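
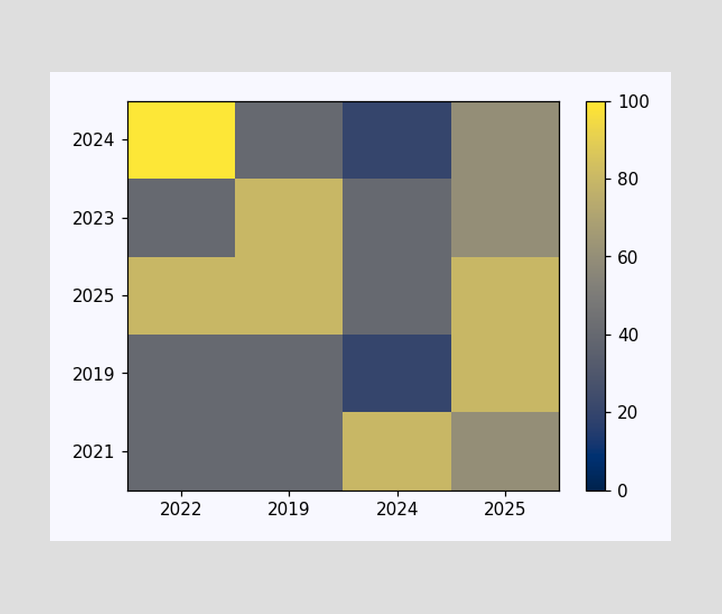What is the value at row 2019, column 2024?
Matching cell (2019, 2024) against the colorbar gives 20.

20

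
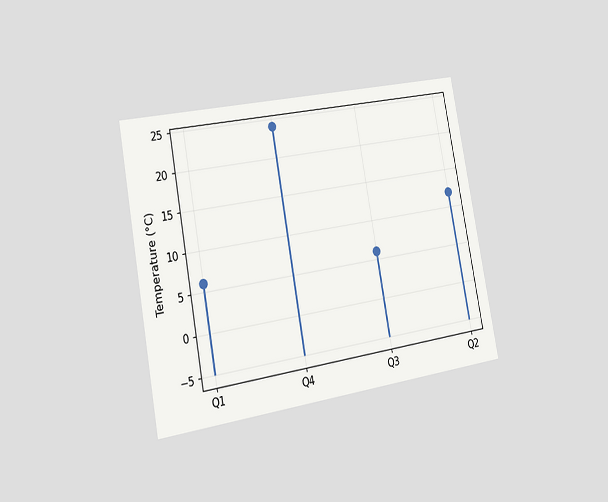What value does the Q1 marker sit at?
6°C

The chart is tilted about 10° counter-clockwise and viewed slightly from the left. The Q1 marker sits at 6°C.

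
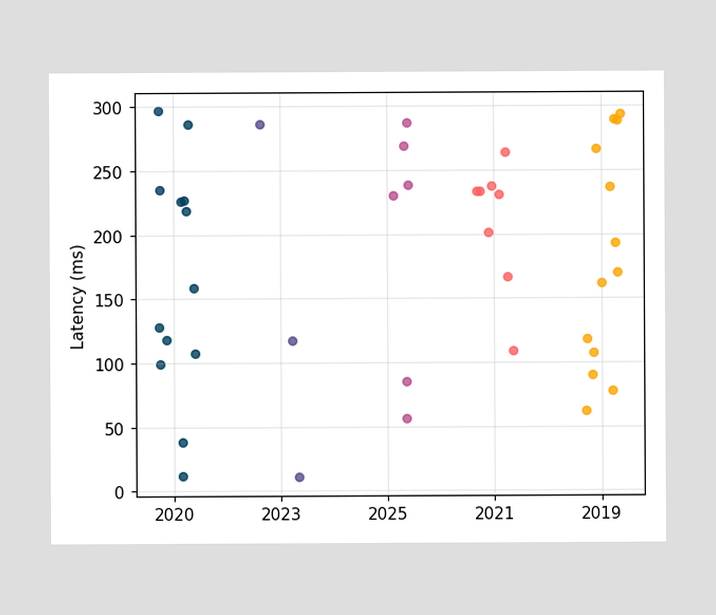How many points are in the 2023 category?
Counting the markers in the 2023 column gives 3.

3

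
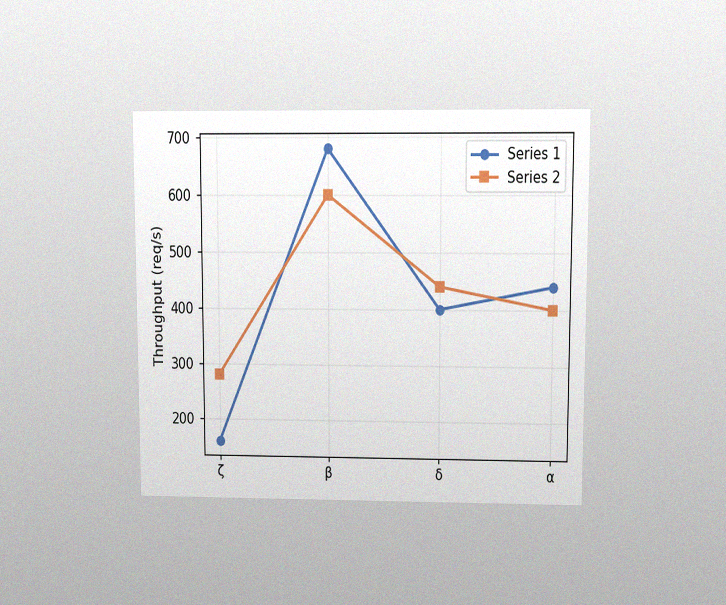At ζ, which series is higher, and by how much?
The chart is viewed at a slight angle, with some photo noise. At ζ, Series 2 sits above the other line by 120req/s.

Series 2, by 120req/s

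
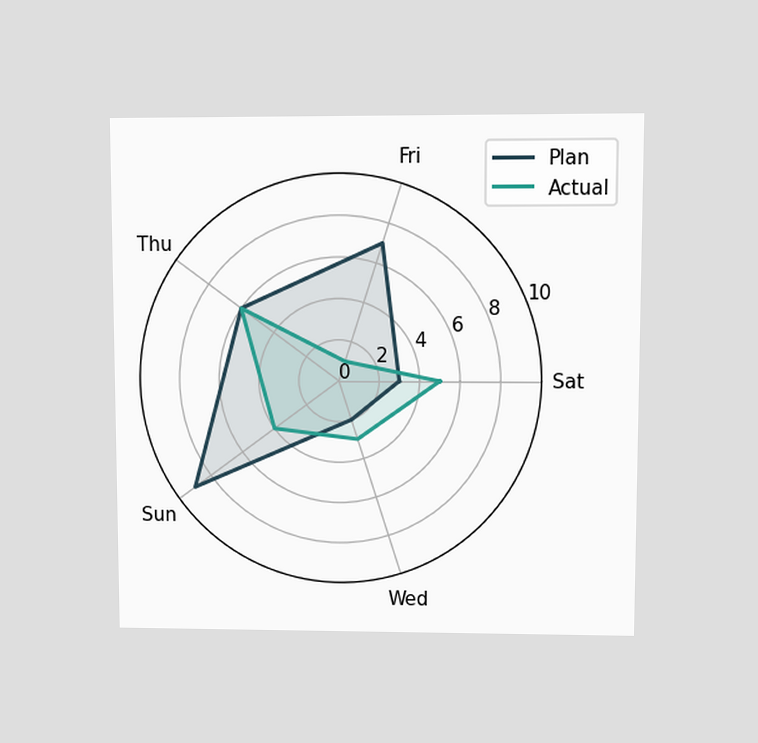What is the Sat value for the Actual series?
The chart is viewed at a slight angle. On the Sat axis, Actual reaches 5.

5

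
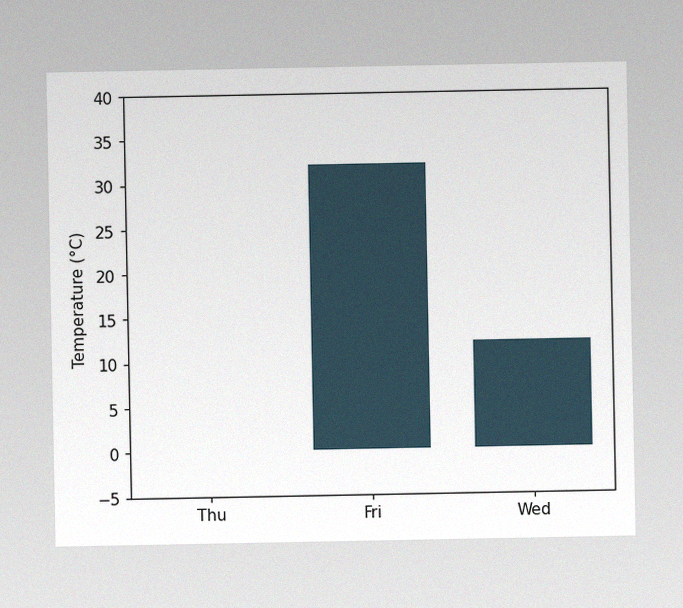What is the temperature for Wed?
The image has some photo noise and uneven lighting. Reading along the chart's y-axis, the Wed bar reaches 12°C.

12°C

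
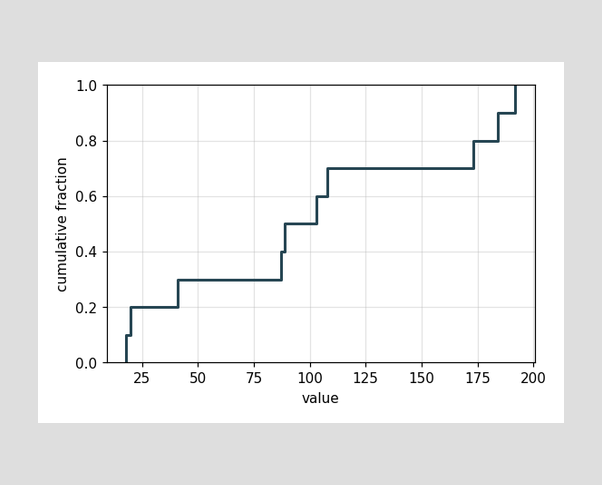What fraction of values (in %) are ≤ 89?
50%

At x=89 the ECDF step is at 50%.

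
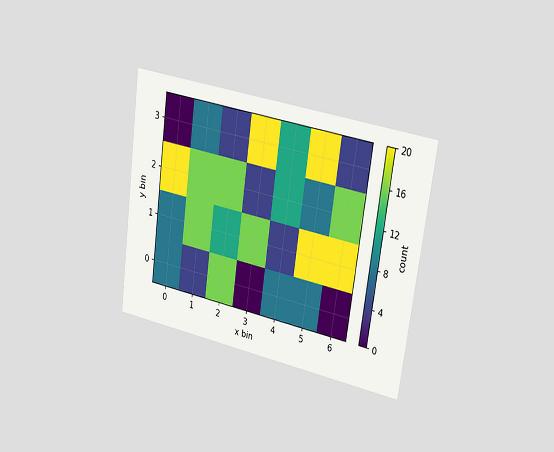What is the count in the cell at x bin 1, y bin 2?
The chart is tilted about 8° clockwise and viewed slightly from the right. Matching the cell (1, 2) against the colorbar gives 16.

16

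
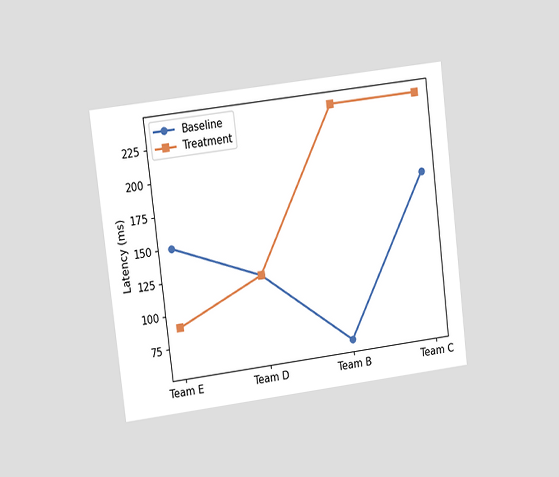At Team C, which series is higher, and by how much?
The chart is tilted about 7° counter-clockwise and viewed at a slight angle. At Team C, Treatment sits above the other line by 60ms.

Treatment, by 60ms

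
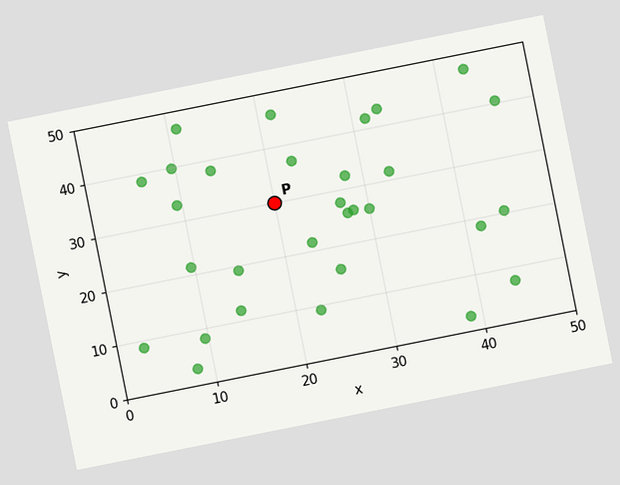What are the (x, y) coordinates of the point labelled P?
(20, 30)

The chart is tilted about 11° counter-clockwise. Following the gridlines from P to each axis, P sits at (20, 30).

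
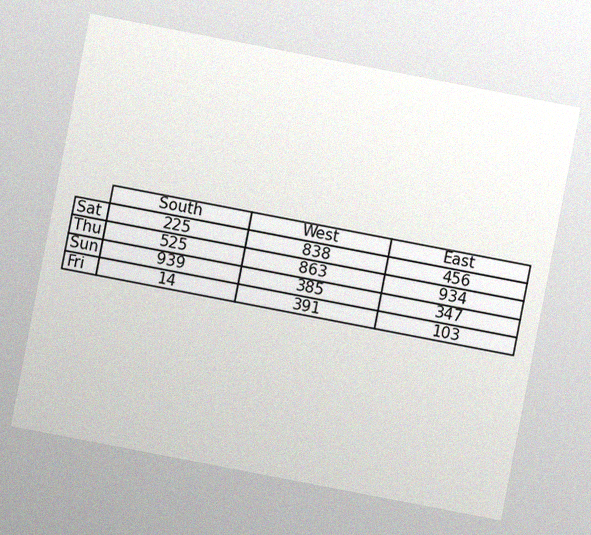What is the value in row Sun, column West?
385

The chart is tilted about 11° clockwise, with some photo noise. The (Sun, West) cell reads 385.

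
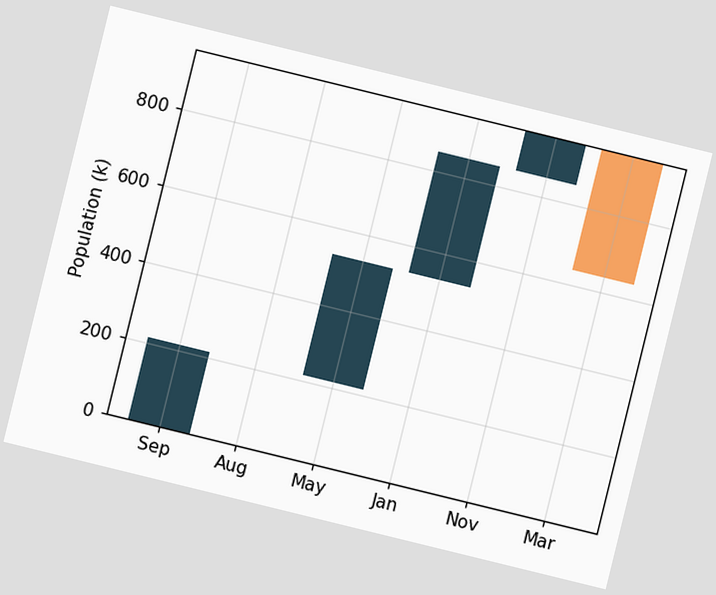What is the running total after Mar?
636k

The chart is tilted about 14° clockwise. After Mar the running total reaches 636k.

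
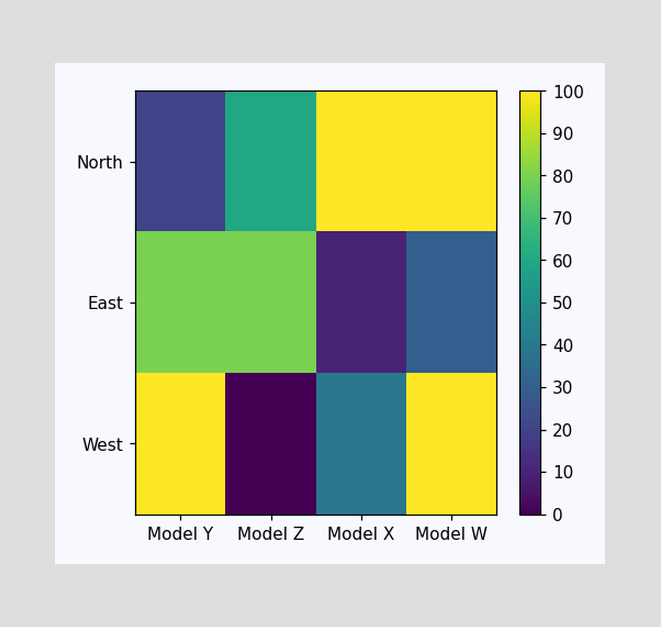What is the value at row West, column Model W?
Matching cell (West, Model W) against the colorbar gives 100.

100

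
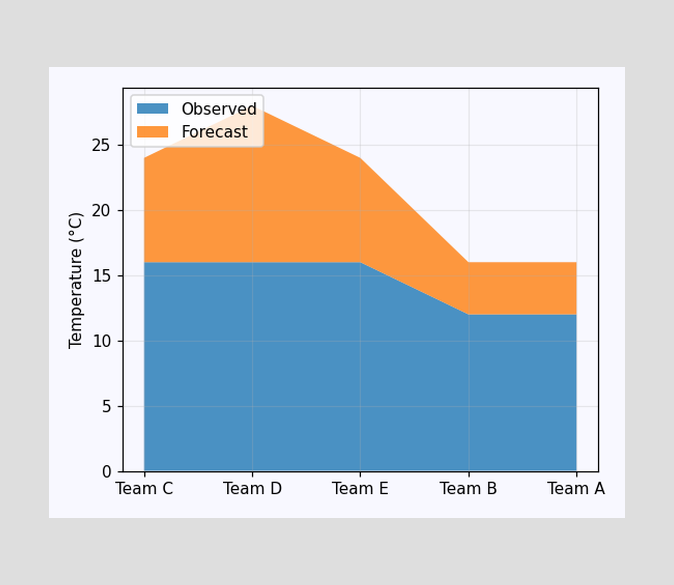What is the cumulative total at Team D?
28°C

The stacked total at Team D reaches 28°C.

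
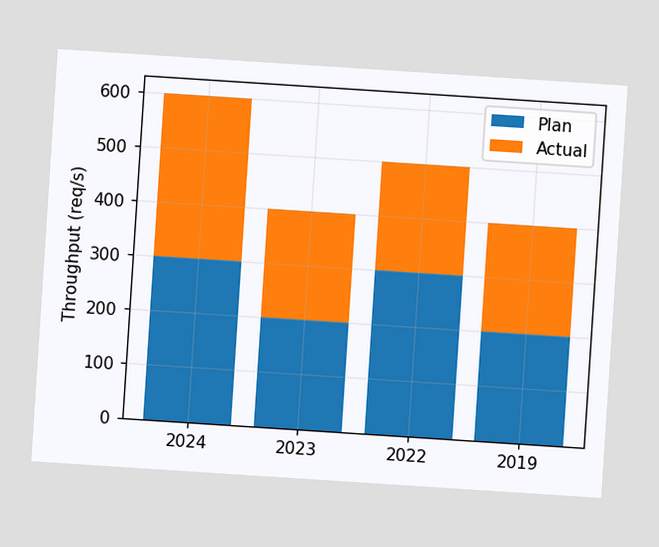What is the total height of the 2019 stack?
400req/s

The chart is tilted about 4° clockwise. The 2019 stack's top reaches 400req/s on the y-axis.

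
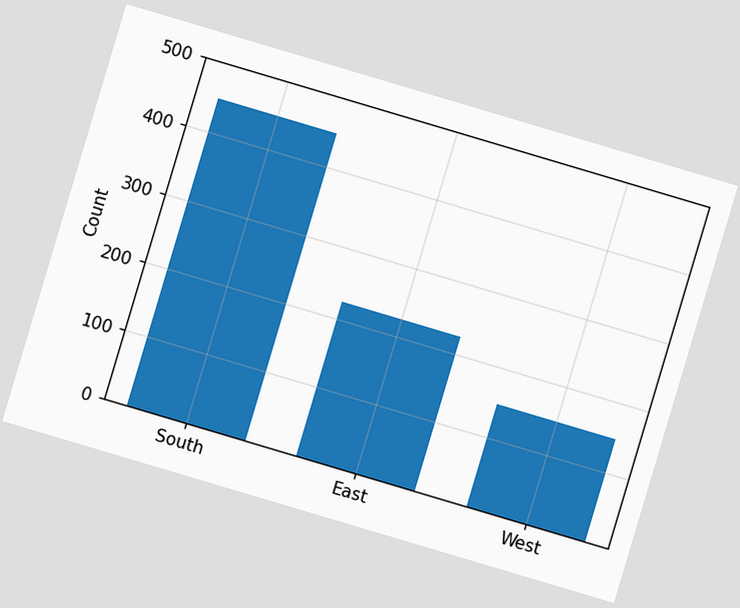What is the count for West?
The chart is tilted about 17° clockwise. Reading along the chart's y-axis, the West bar reaches 150.

150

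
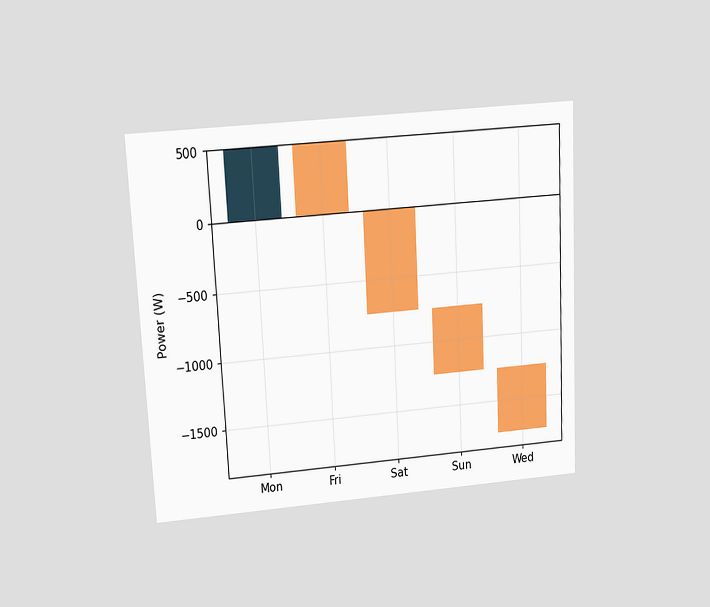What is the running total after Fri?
0W

The chart is tilted about 3° counter-clockwise and viewed slightly from above. After Fri the running total reaches 0W.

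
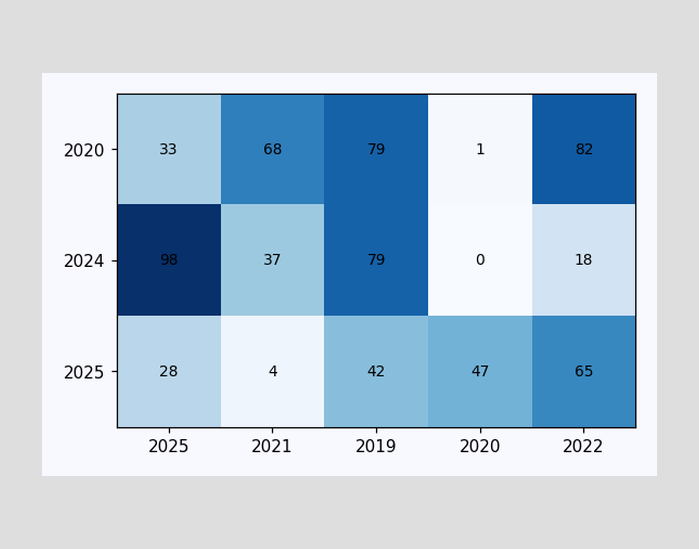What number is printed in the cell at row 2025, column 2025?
28

The (2025, 2025) cell reads 28.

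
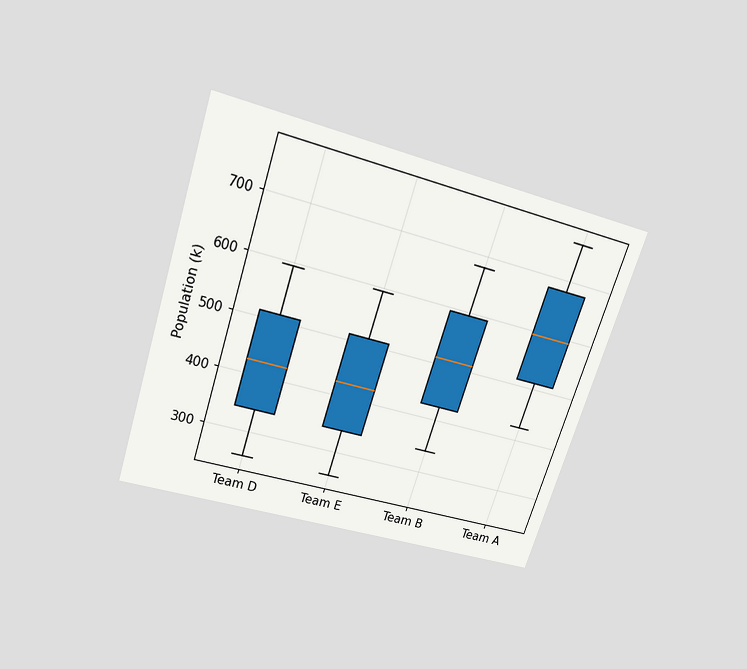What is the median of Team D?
425k

The chart is tilted about 18° clockwise and viewed slightly from above. The median line in the Team D box sits at 425k.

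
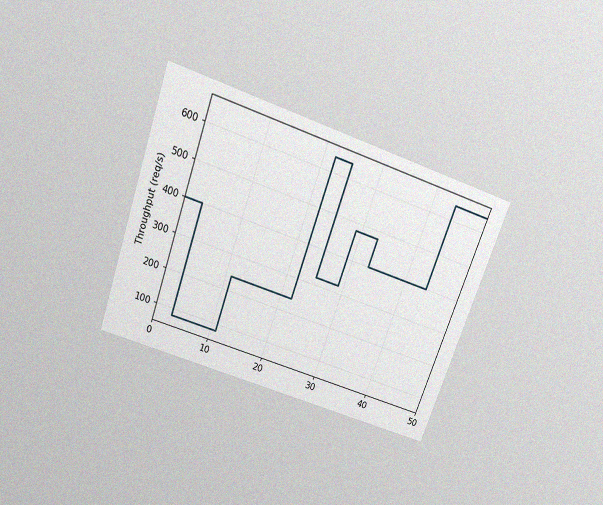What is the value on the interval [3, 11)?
The chart is tilted about 20° clockwise and viewed slightly from above, with some photo noise. On [3, 11) the step sits at 80req/s.

80req/s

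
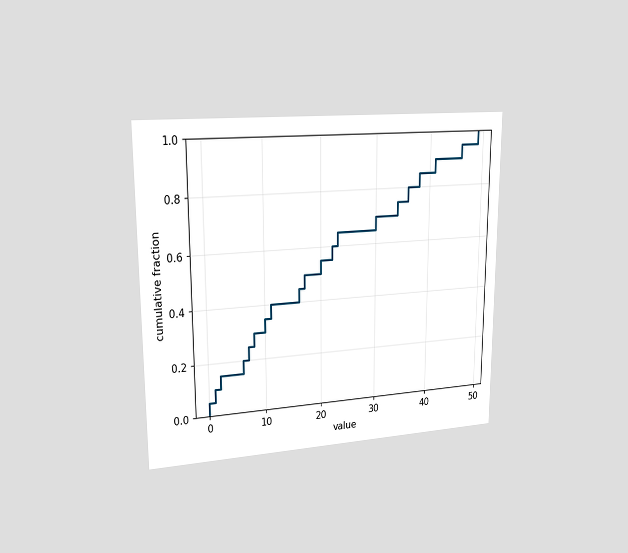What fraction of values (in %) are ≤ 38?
85%

The chart is viewed slightly from the left. At x=38 the ECDF step is at 85%.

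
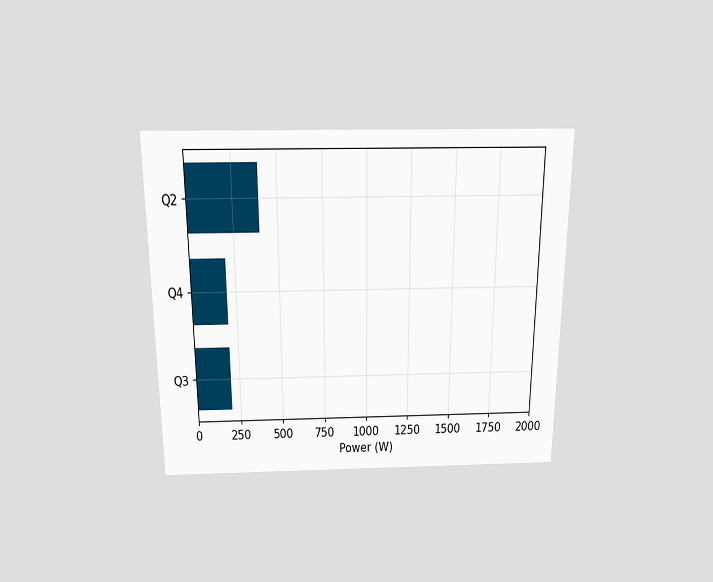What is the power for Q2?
The chart is viewed slightly from above. Reading along the chart's x-axis, the Q2 bar reaches 400W.

400W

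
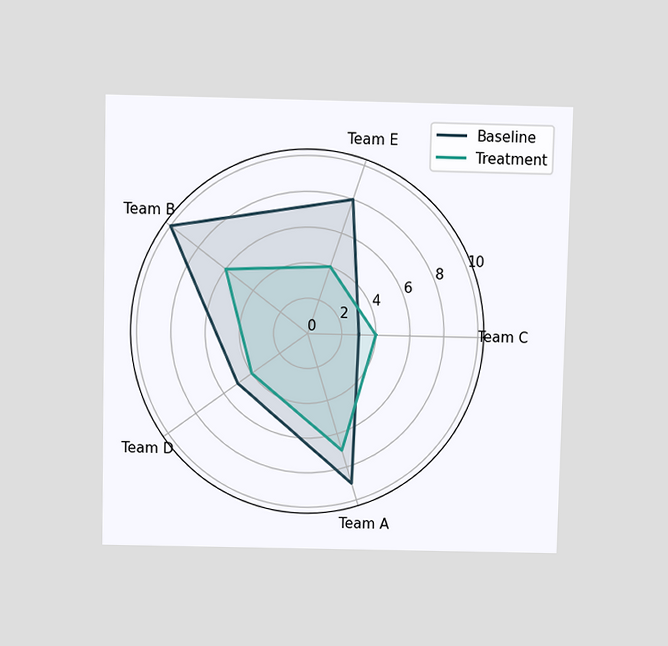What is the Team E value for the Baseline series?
8

The chart is viewed at a slight angle. On the Team E axis, Baseline reaches 8.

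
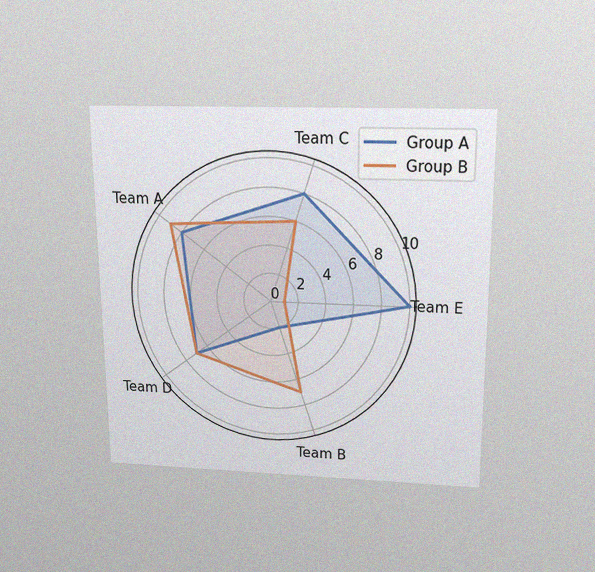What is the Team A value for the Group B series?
9

The chart is viewed slightly from above, with some photo noise. On the Team A axis, Group B reaches 9.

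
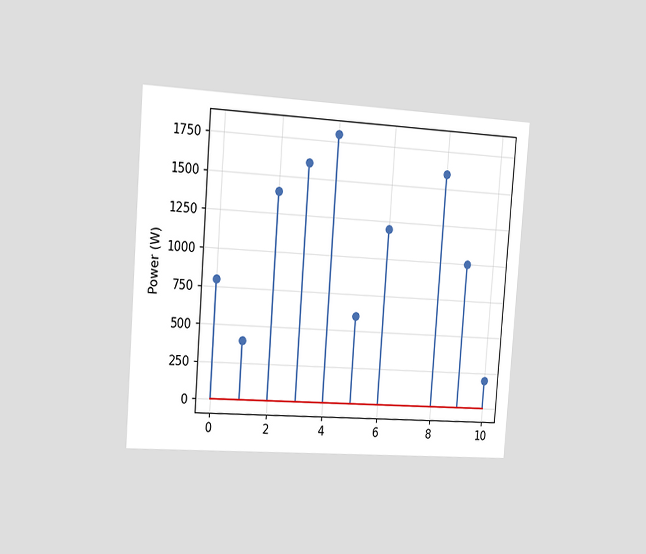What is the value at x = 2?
1400W

The chart is tilted about 4° clockwise and viewed slightly from the left. The stem at x=2 reaches 1400W.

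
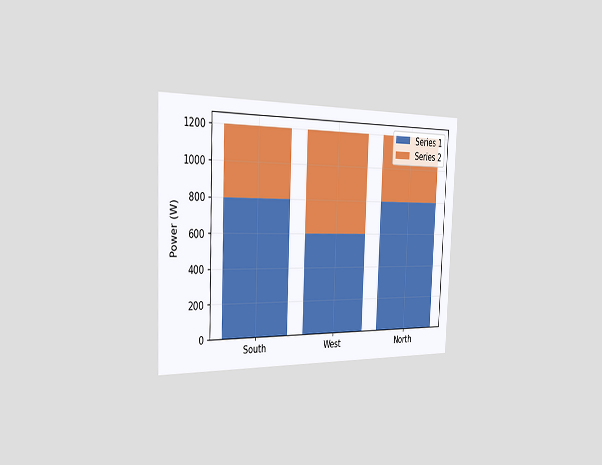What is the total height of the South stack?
The chart is tilted about 2° clockwise and viewed slightly from the left. The South stack's top reaches 1200W on the y-axis.

1200W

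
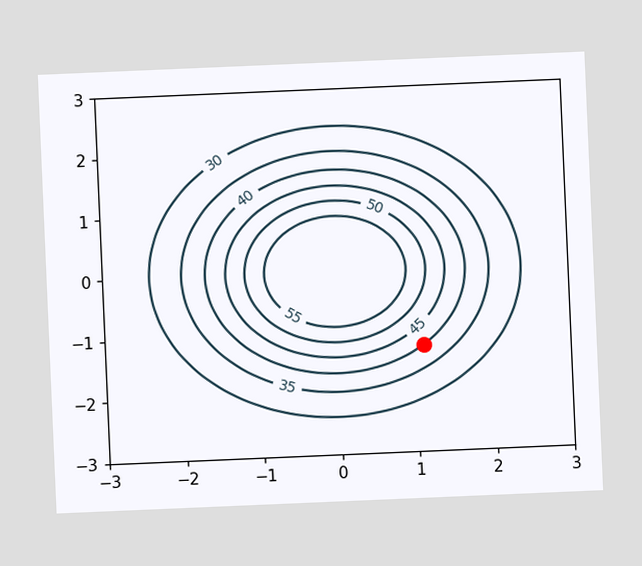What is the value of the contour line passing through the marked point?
The chart is tilted about 2° counter-clockwise. The marked point sits on the contour labelled 40.

40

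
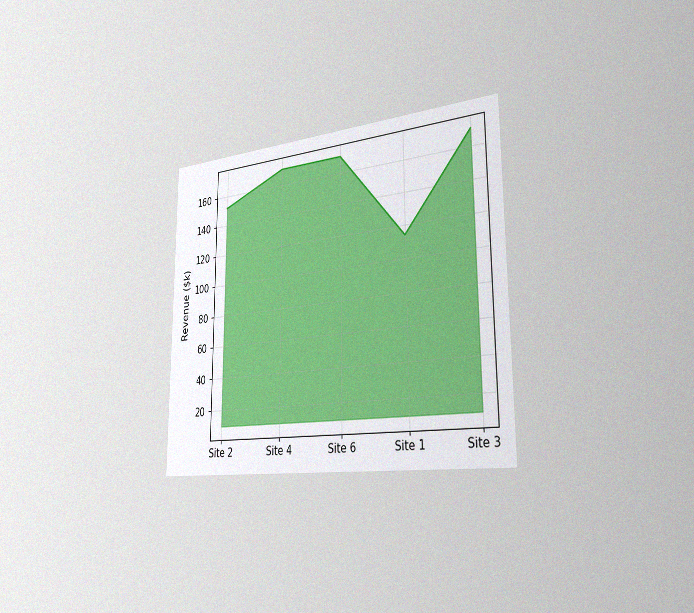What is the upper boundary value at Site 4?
The chart is viewed slightly from the right, with some photo noise. At Site 4 the upper boundary is at $171k.

$171k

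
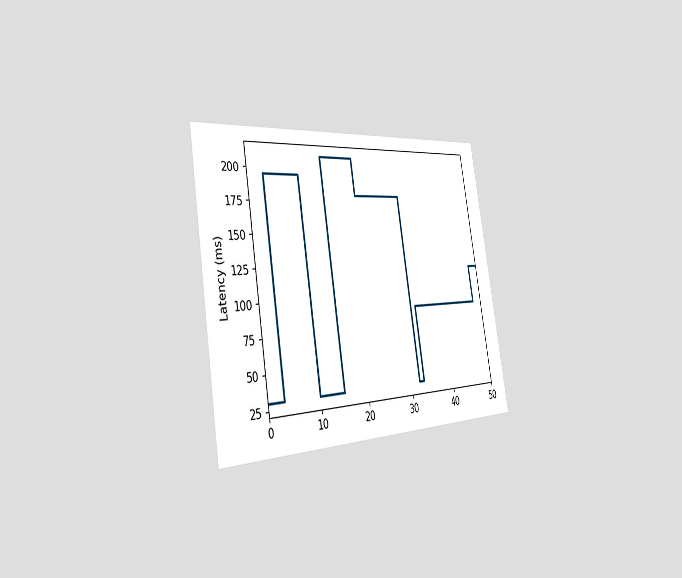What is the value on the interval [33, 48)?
90ms

The chart is tilted about 9° counter-clockwise and viewed slightly from the left. On [33, 48) the step sits at 90ms.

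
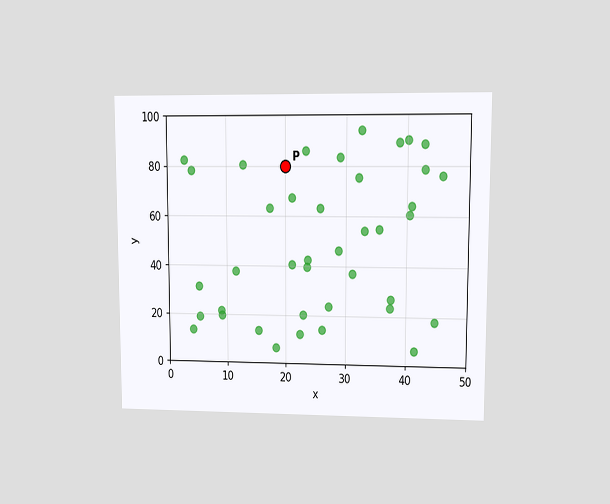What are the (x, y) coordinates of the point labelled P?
(20, 80)

The chart is viewed at a slight angle. Following the gridlines from P to each axis, P sits at (20, 80).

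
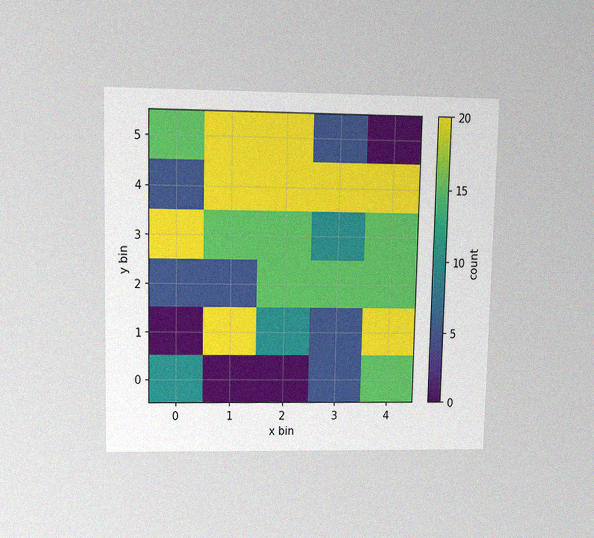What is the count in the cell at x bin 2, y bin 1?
The chart is viewed at a slight angle, with some photo noise. Matching the cell (2, 1) against the colorbar gives 10.

10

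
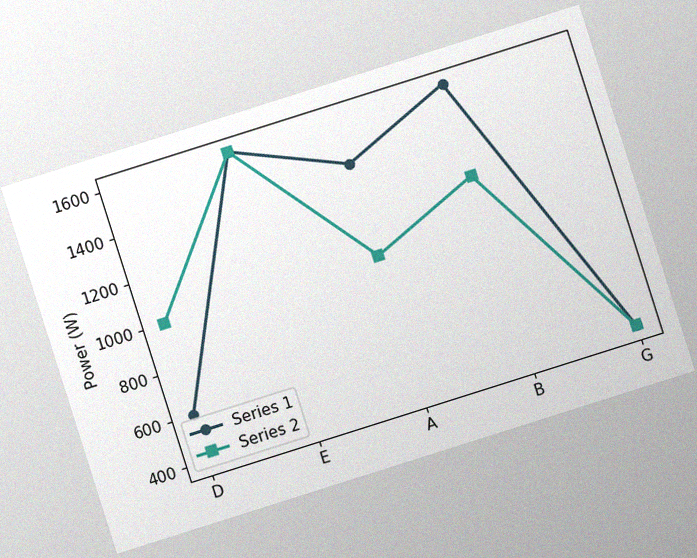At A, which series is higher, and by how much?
The chart is tilted about 18° counter-clockwise, with some photo noise. At A, Series 1 sits above the other line by 400W.

Series 1, by 400W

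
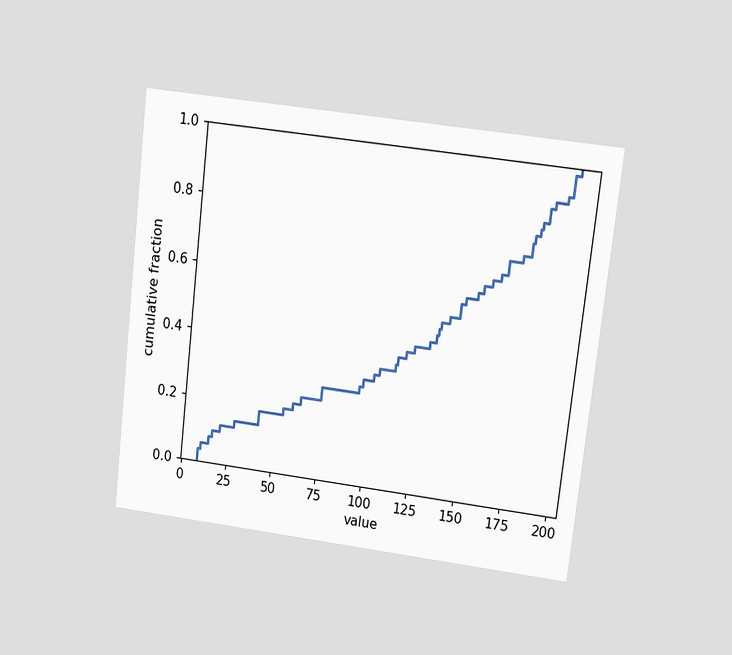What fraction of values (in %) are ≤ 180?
The chart is tilted about 7° clockwise and viewed at a slight angle. At x=180 the ECDF step is at 84%.

84%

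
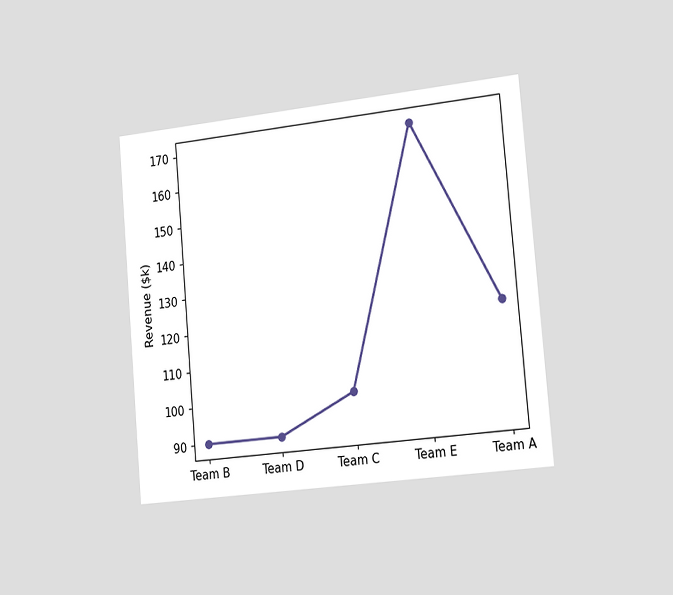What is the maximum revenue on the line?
$170k

The chart is tilted about 5° counter-clockwise and viewed slightly from the right. The highest point is at Team E, and reading across to the y-axis gives $170k.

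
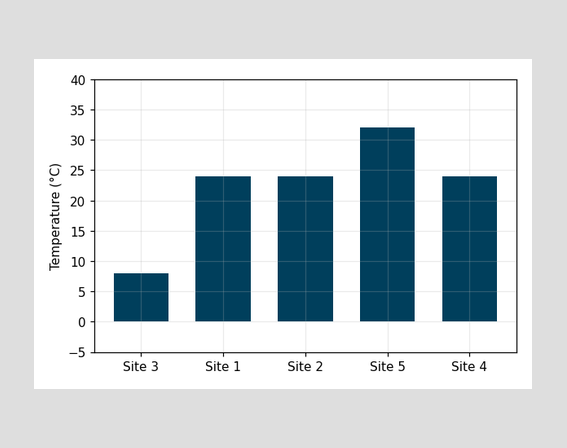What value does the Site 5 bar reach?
Reading along the chart's y-axis, the Site 5 bar reaches 32°C.

32°C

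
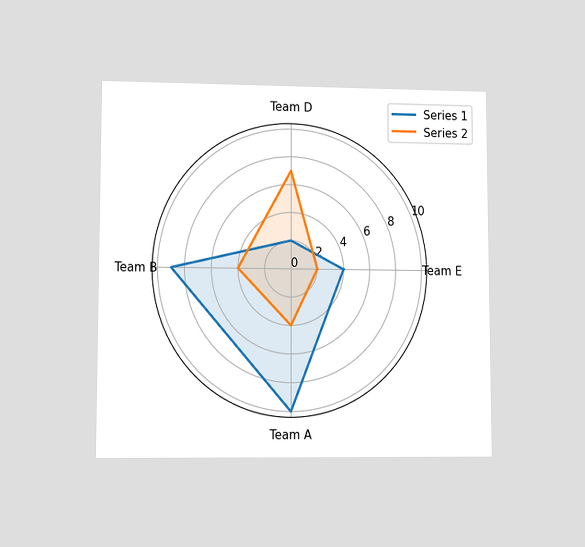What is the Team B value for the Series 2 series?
The chart is viewed at a slight angle. On the Team B axis, Series 2 reaches 4.

4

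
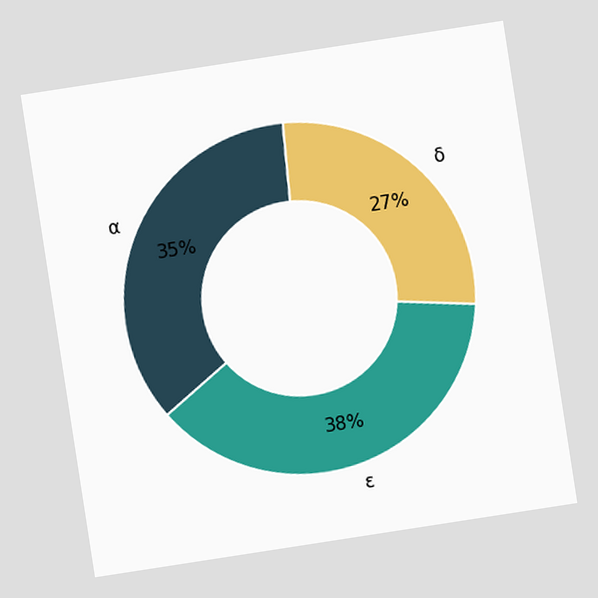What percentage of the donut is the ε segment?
38%

The chart is tilted about 9° counter-clockwise. The ε segment takes up 38% of the ring.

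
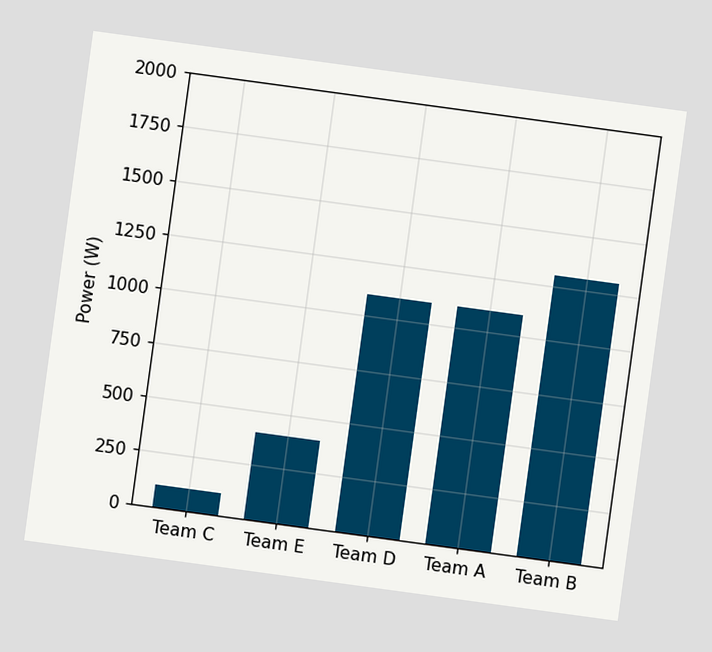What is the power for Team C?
100W

The chart is tilted about 8° clockwise. Reading along the chart's y-axis, the Team C bar reaches 100W.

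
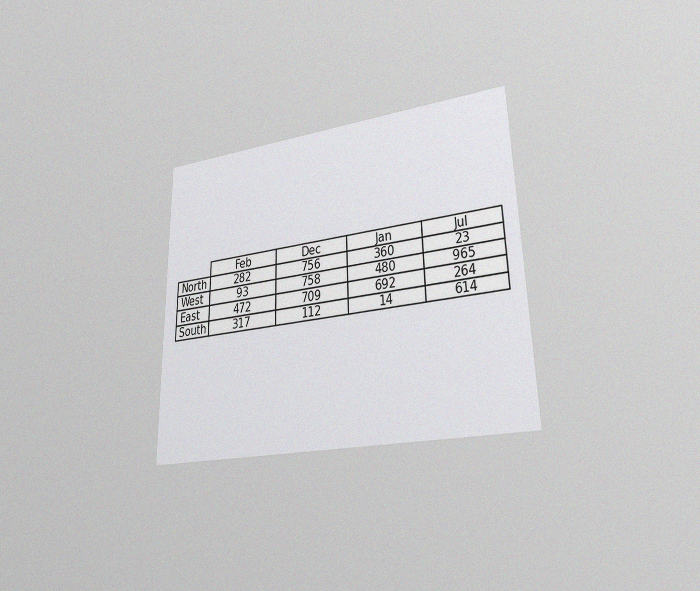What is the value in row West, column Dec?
758

The chart is viewed at a slight angle, with some photo noise. The (West, Dec) cell reads 758.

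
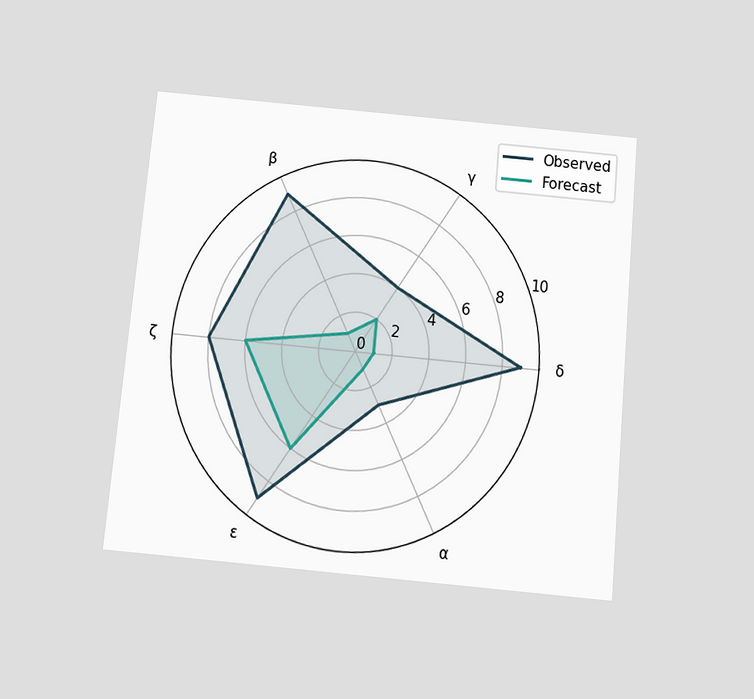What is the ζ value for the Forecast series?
6

The chart is tilted about 5° clockwise and viewed slightly from below. On the ζ axis, Forecast reaches 6.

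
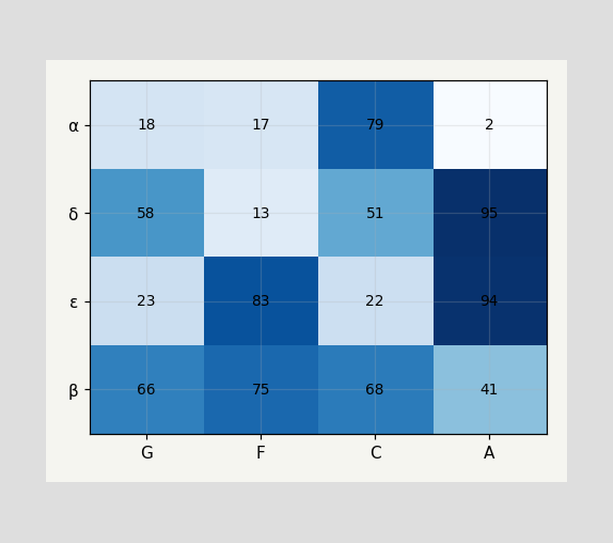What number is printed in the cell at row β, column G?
66

The (β, G) cell reads 66.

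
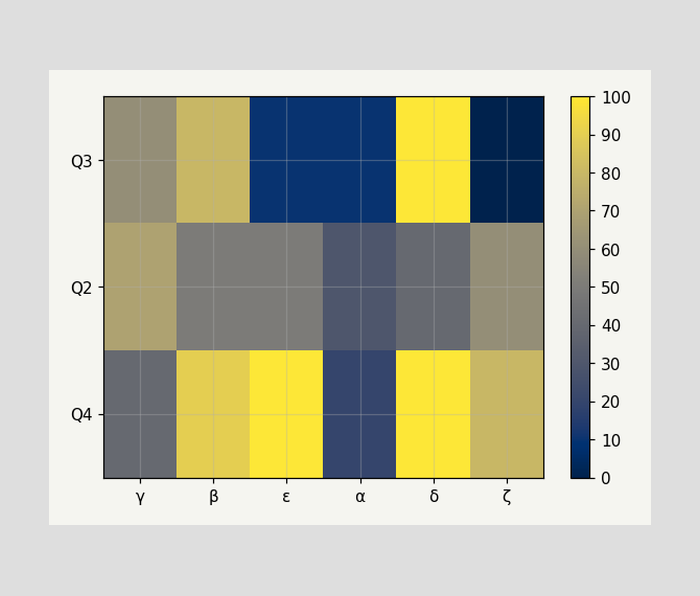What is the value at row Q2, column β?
Matching cell (Q2, β) against the colorbar gives 50.

50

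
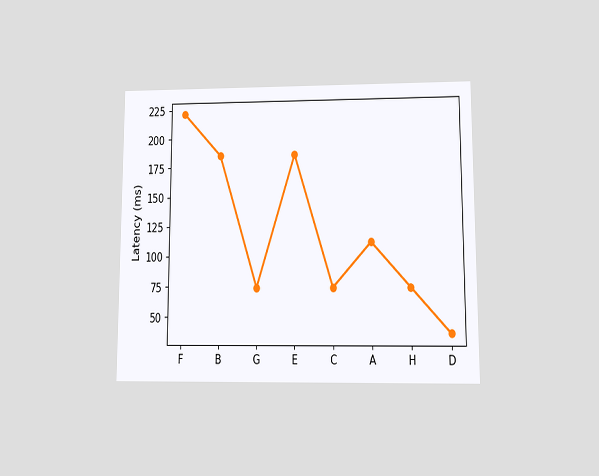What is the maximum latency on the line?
The chart is viewed at a slight angle. The highest point is at F, and reading across to the y-axis gives 222ms.

222ms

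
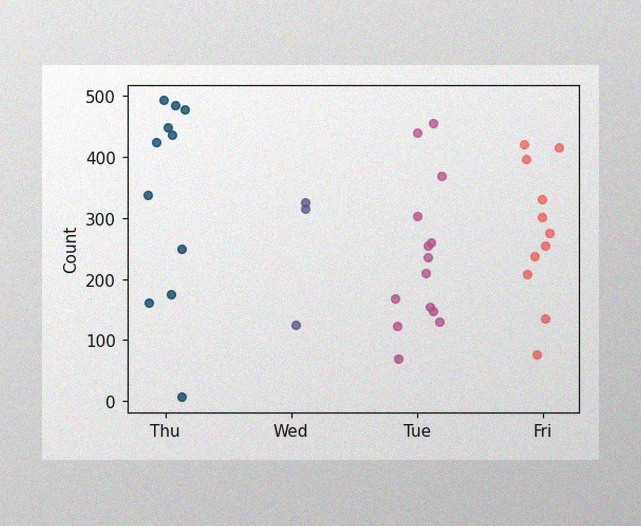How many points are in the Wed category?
The image has some photo noise and uneven lighting. Counting the markers in the Wed column gives 3.

3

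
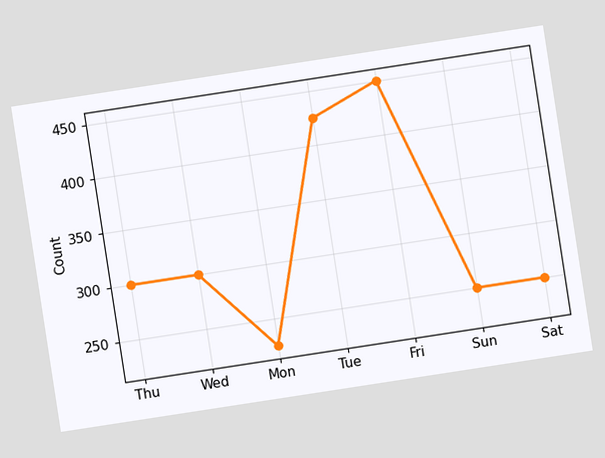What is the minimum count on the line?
225

The chart is tilted about 9° counter-clockwise. The lowest point is at Mon, and reading across to the y-axis gives 225.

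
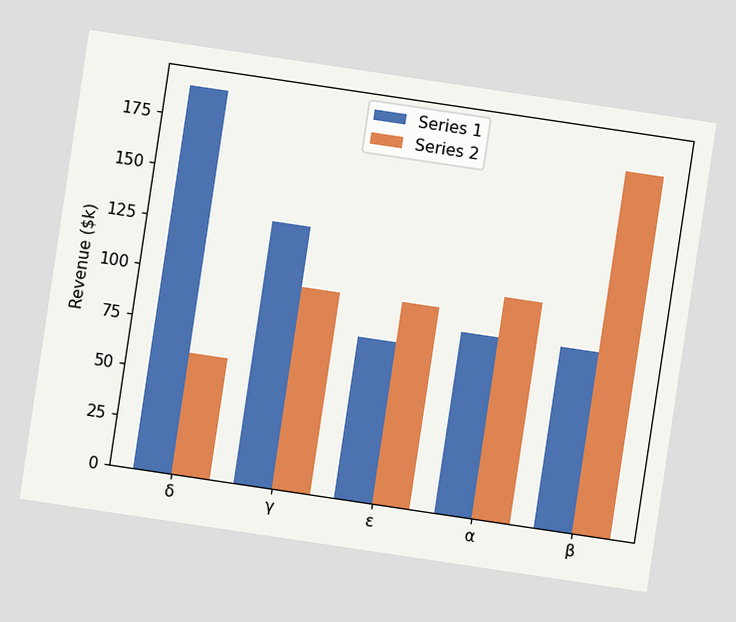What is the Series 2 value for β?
The chart is tilted about 8° clockwise. The Series 2 bar at β reaches $180k on the y-axis.

$180k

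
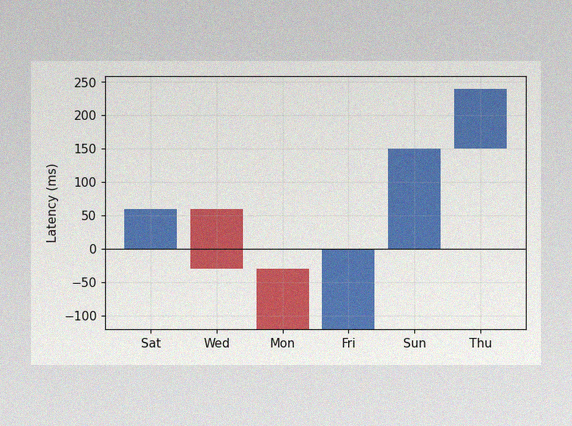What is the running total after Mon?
-120ms

The image has some photo noise and uneven lighting. After Mon the running total reaches -120ms.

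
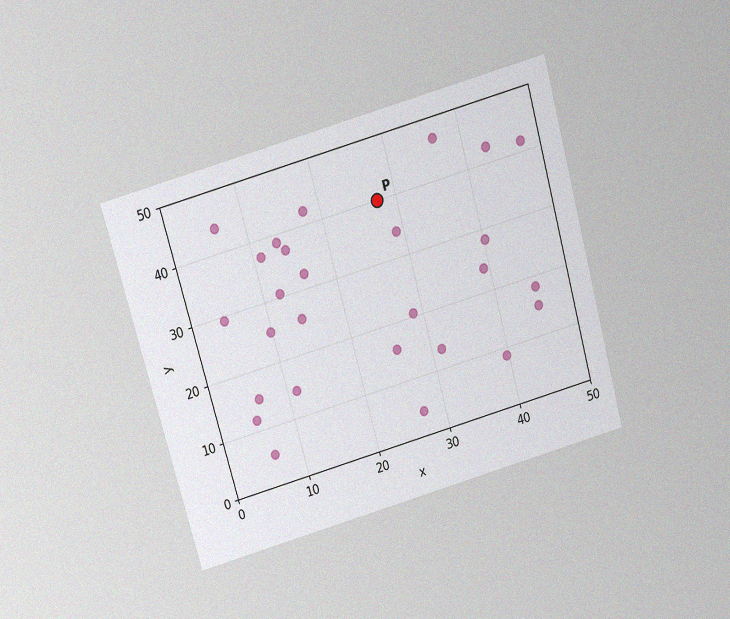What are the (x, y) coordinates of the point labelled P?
The chart is tilted about 16° counter-clockwise and viewed slightly from above, with some photo noise. Following the gridlines from P to each axis, P sits at (27.5, 40).

(27.5, 40)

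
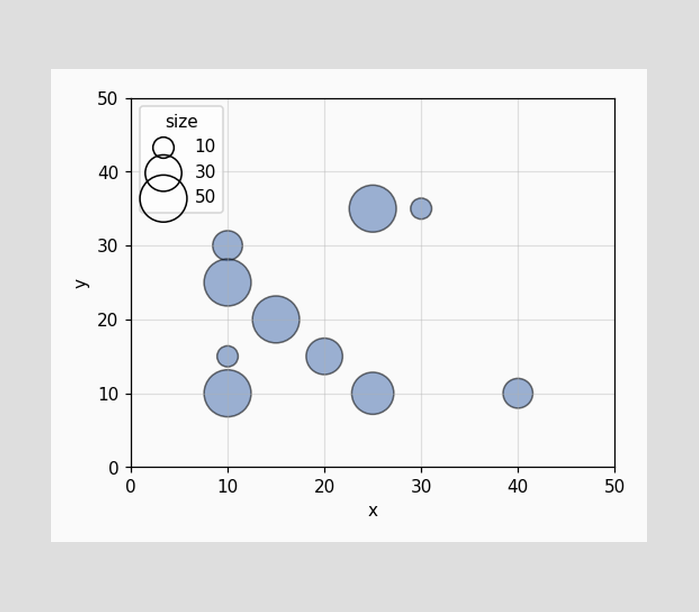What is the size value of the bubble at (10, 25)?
Matching the bubble at (10, 25) against the size legend gives 50.

50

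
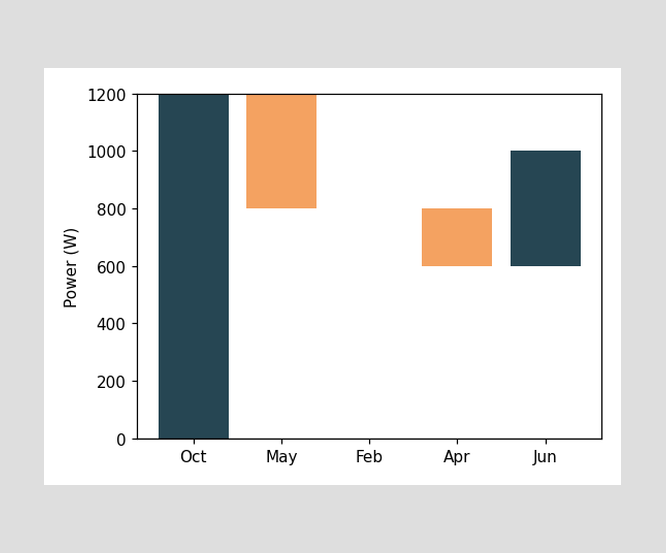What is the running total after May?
800W

After May the running total reaches 800W.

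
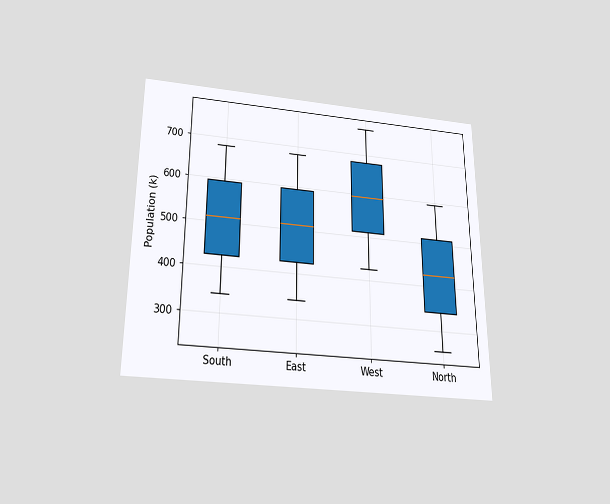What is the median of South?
510k

The chart is viewed slightly from below. The median line in the South box sits at 510k.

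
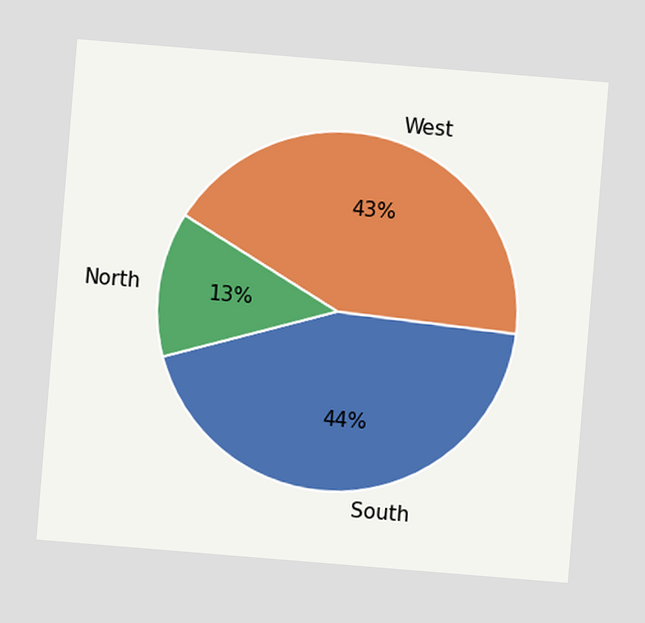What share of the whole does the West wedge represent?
43%

The chart is tilted about 5° clockwise. The West slice takes up 43% of the pie.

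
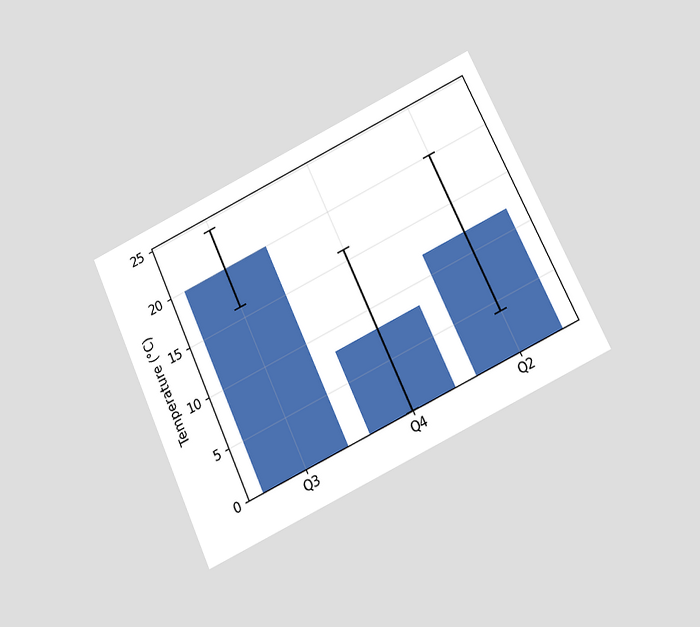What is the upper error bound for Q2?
The chart is tilted about 24° counter-clockwise and viewed slightly from below. The Q2 bar's upper whisker reaches 20°C.

20°C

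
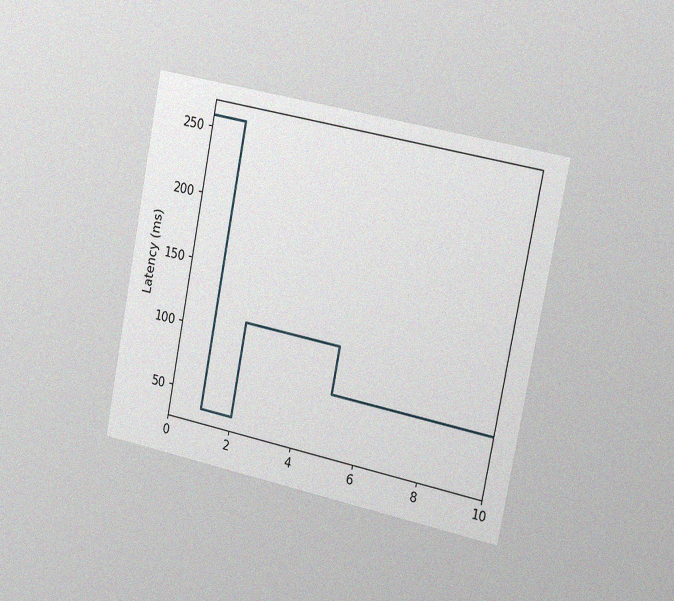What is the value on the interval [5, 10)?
The chart is tilted about 11° clockwise and viewed slightly from the right, with some photo noise. On [5, 10) the step sits at 74ms.

74ms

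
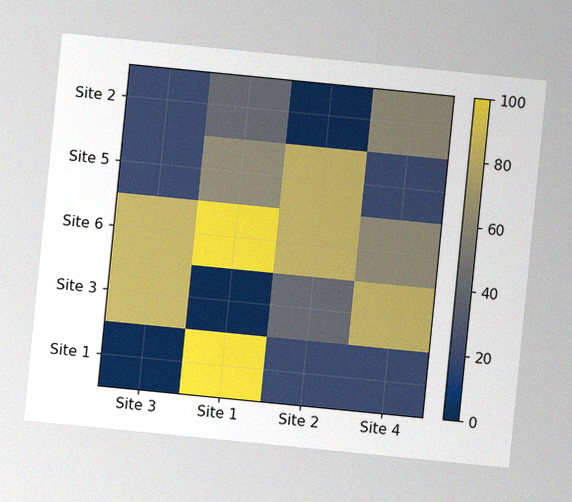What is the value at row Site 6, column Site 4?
The chart is tilted about 6° clockwise, with some photo noise. Matching cell (Site 6, Site 4) against the colorbar gives 60.

60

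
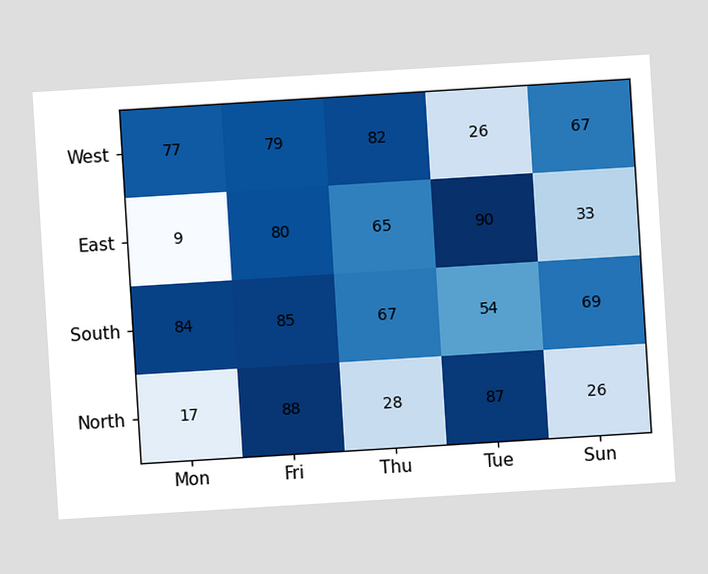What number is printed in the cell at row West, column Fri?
The chart is tilted about 4° counter-clockwise. The (West, Fri) cell reads 79.

79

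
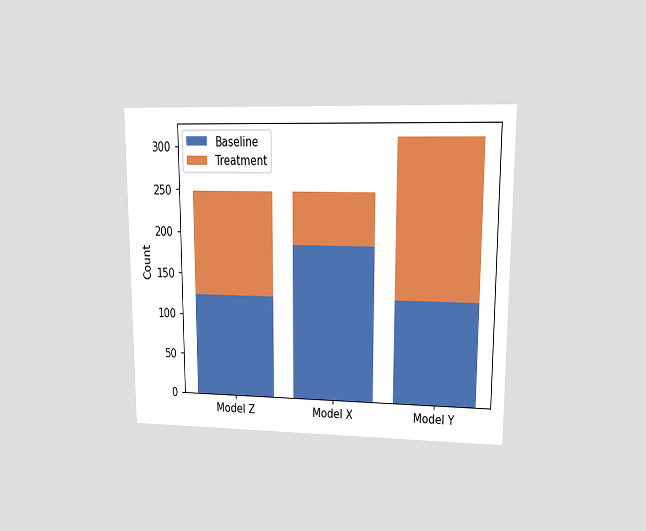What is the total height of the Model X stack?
248

The chart is viewed at a slight angle. The Model X stack's top reaches 248 on the y-axis.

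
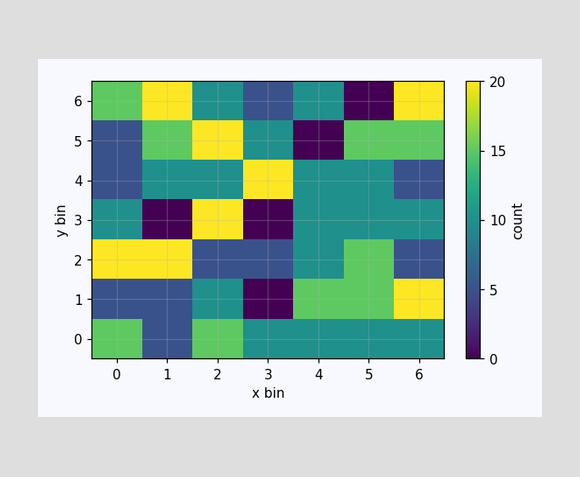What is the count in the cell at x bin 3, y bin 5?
Matching the cell (3, 5) against the colorbar gives 10.

10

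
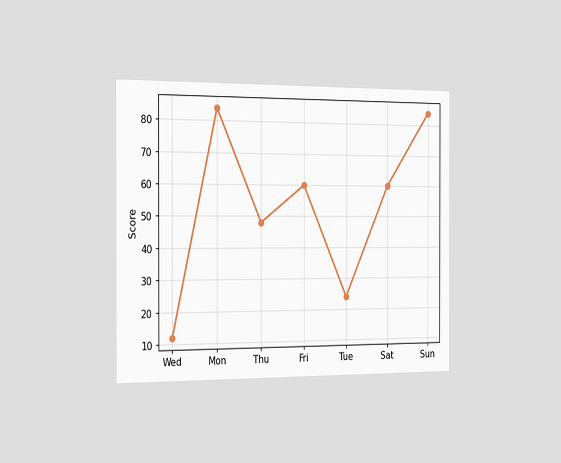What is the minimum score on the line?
The chart is viewed slightly from the left. The lowest point is at Wed, and reading across to the y-axis gives 12.

12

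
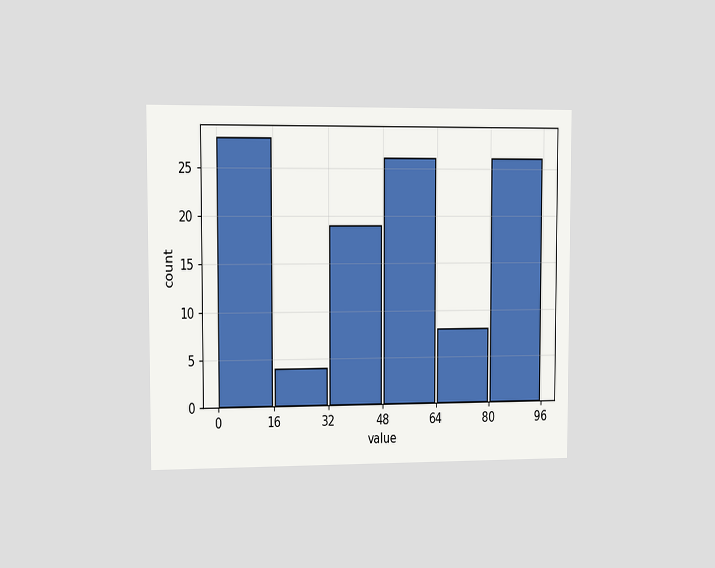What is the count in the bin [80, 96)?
The chart is viewed slightly from the left. The [80, 96) bin has height 26.

26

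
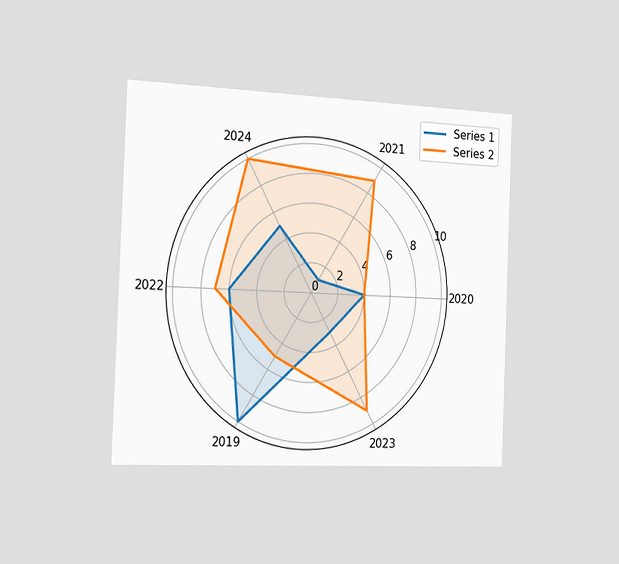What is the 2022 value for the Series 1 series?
The chart is tilted about 2° clockwise and viewed slightly from the left. On the 2022 axis, Series 1 reaches 6.

6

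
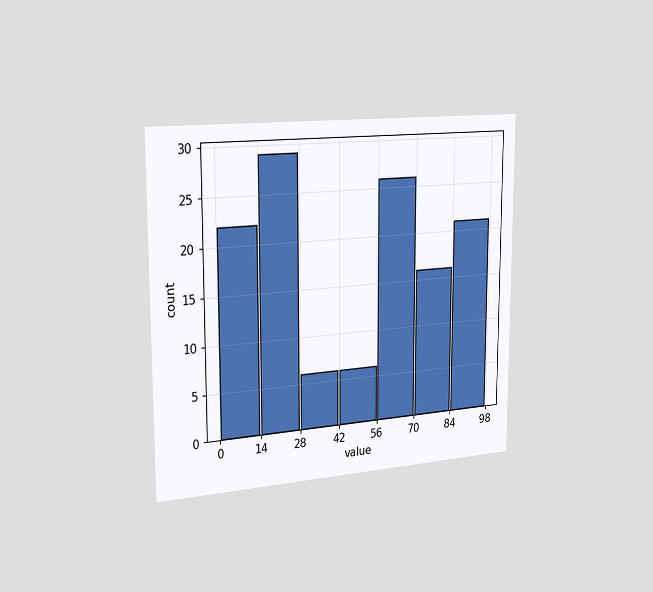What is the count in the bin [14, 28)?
The chart is viewed slightly from the left. The [14, 28) bin has height 29.

29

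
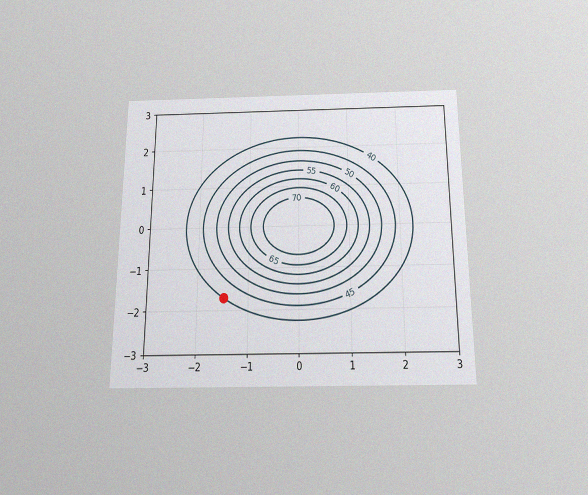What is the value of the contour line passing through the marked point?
40

The chart is viewed slightly from below, with some photo noise. The marked point sits on the contour labelled 40.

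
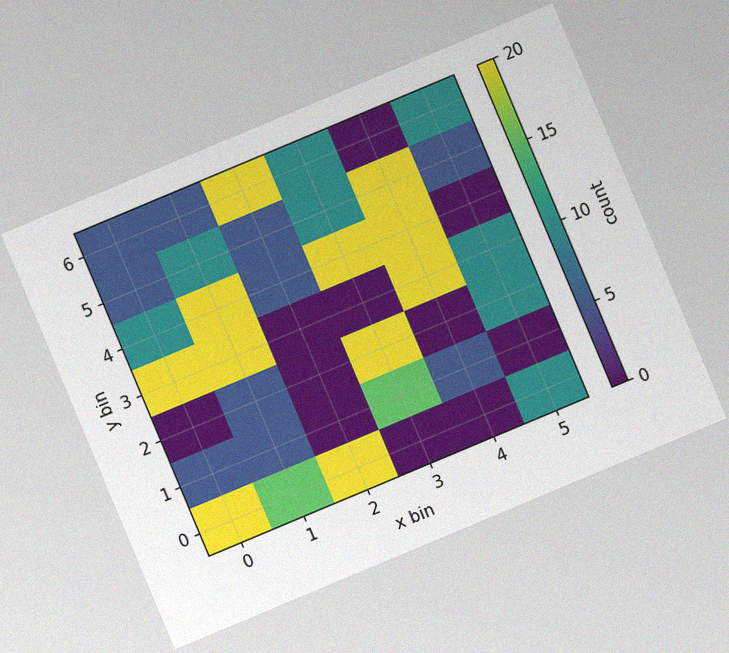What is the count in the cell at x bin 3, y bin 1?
The chart is tilted about 23° counter-clockwise, with some photo noise. Matching the cell (3, 1) against the colorbar gives 15.

15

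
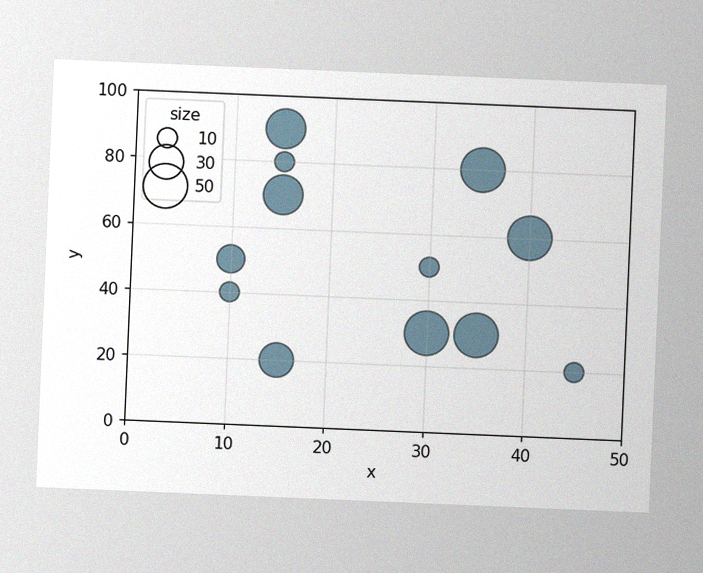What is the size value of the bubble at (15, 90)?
40

The chart is tilted about 2° clockwise, with some photo noise. Matching the bubble at (15, 90) against the size legend gives 40.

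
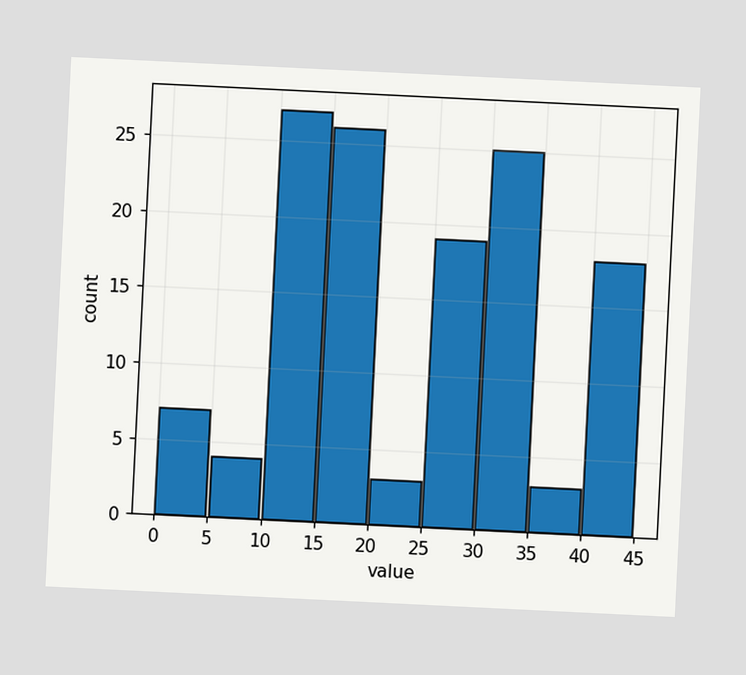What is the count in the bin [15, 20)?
The chart is tilted about 3° clockwise. The [15, 20) bin has height 26.

26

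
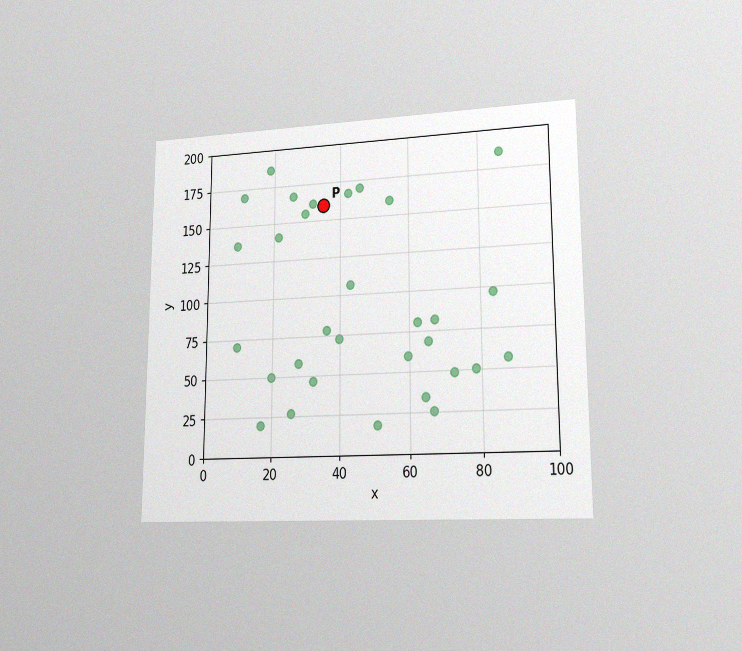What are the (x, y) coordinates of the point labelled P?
(35, 160)

The chart is viewed at a slight angle, with some photo noise. Following the gridlines from P to each axis, P sits at (35, 160).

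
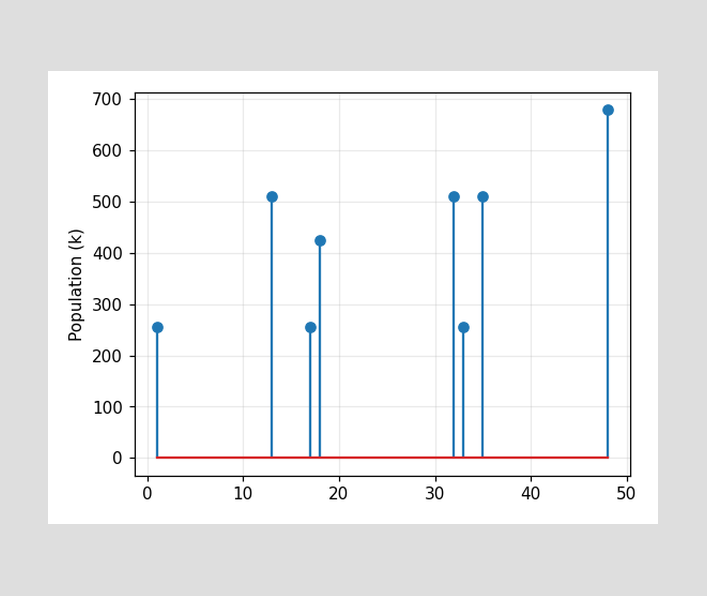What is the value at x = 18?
425k

The stem at x=18 reaches 425k.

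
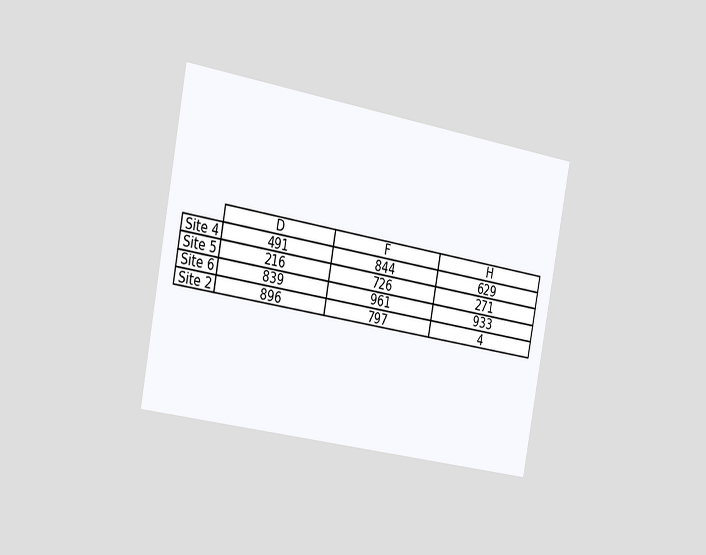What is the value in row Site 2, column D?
The chart is tilted about 10° clockwise and viewed slightly from the left. The (Site 2, D) cell reads 896.

896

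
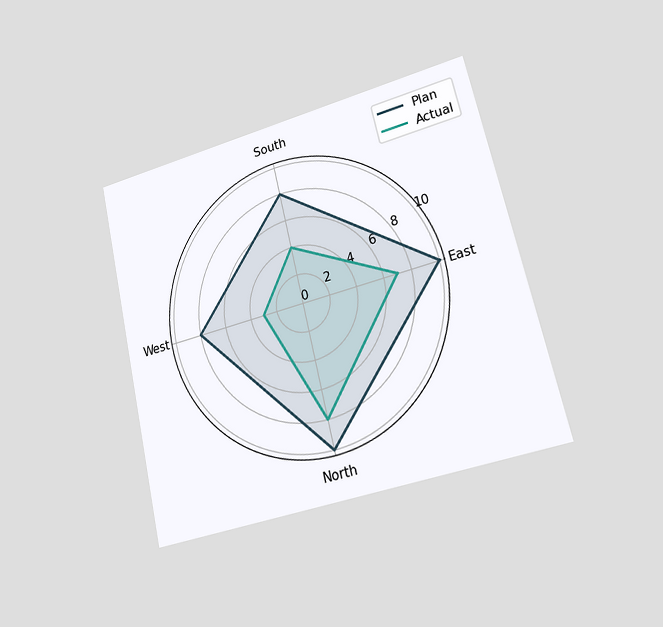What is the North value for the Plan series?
The chart is tilted about 13° counter-clockwise and viewed slightly from the right. On the North axis, Plan reaches 10.

10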